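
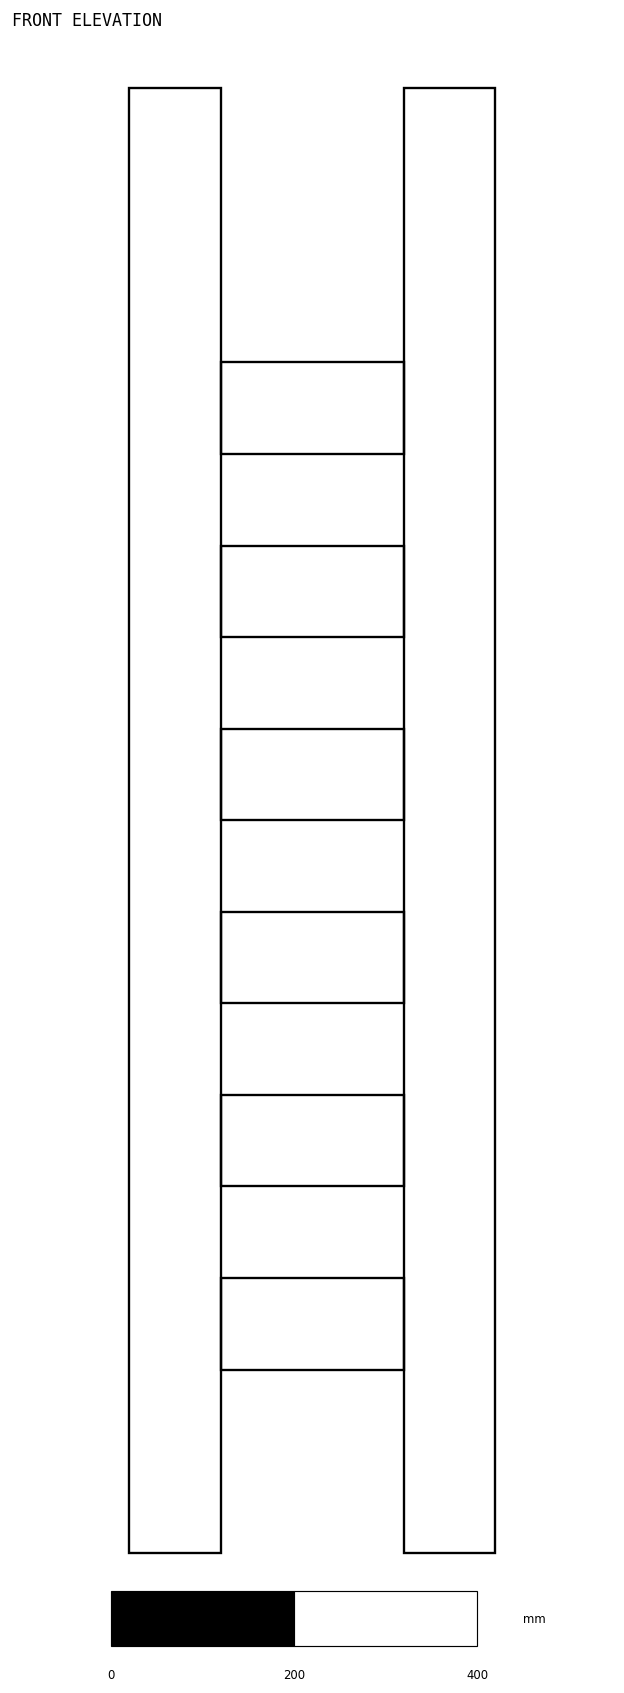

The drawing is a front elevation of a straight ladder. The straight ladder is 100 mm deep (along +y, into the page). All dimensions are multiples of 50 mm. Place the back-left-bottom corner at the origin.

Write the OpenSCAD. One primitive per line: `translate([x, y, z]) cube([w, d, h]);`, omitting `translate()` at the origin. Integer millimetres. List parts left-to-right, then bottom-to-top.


cube([100, 100, 1600]);
translate([100, 0, 200]) cube([200, 100, 100]);
translate([100, 0, 400]) cube([200, 100, 100]);
translate([100, 0, 600]) cube([200, 100, 100]);
translate([100, 0, 800]) cube([200, 100, 100]);
translate([100, 0, 1000]) cube([200, 100, 100]);
translate([100, 0, 1200]) cube([200, 100, 100]);
translate([300, 0, 0]) cube([100, 100, 1600]);


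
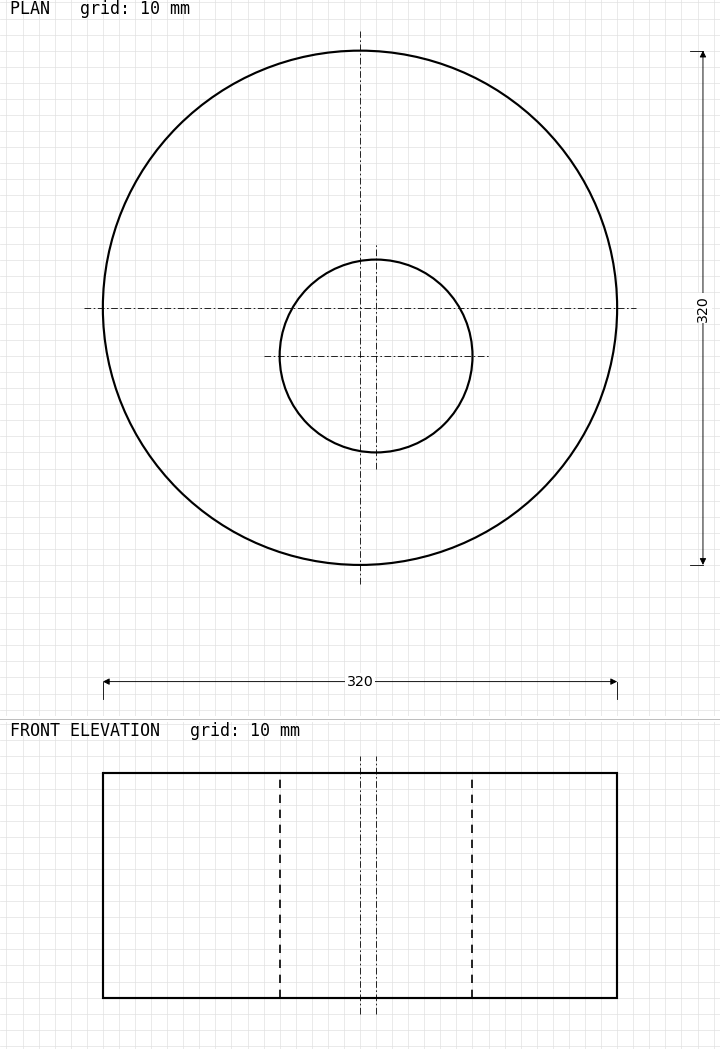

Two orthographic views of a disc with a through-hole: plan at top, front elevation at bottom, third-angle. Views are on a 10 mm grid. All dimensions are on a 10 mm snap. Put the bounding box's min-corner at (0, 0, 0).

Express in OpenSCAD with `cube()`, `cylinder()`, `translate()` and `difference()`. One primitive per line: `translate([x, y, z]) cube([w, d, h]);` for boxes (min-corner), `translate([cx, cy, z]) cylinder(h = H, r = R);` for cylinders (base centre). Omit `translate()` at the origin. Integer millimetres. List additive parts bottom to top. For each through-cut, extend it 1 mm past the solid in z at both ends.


difference() {
  translate([160, 160, 0]) cylinder(h = 140, r = 160);
  translate([170, 130, -1]) cylinder(h = 142, r = 60);
}


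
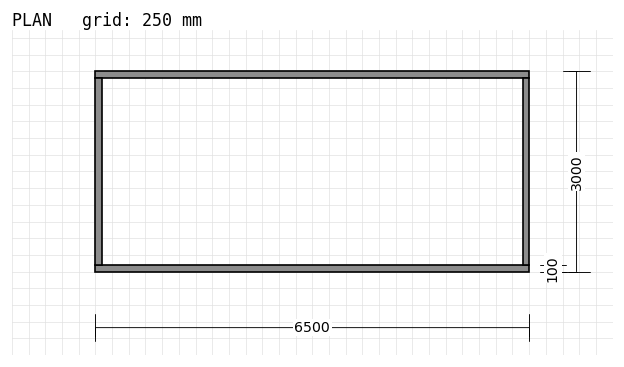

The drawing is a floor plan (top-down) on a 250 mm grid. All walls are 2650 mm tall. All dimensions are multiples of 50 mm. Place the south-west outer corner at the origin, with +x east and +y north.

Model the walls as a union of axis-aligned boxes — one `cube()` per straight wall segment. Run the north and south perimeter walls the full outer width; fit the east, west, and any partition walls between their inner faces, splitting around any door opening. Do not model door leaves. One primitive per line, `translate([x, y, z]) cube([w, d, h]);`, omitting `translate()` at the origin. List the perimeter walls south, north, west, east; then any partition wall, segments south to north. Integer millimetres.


cube([6500, 100, 2650]);
translate([0, 2900, 0]) cube([6500, 100, 2650]);
translate([0, 100, 0]) cube([100, 2800, 2650]);
translate([6400, 100, 0]) cube([100, 2800, 2650]);


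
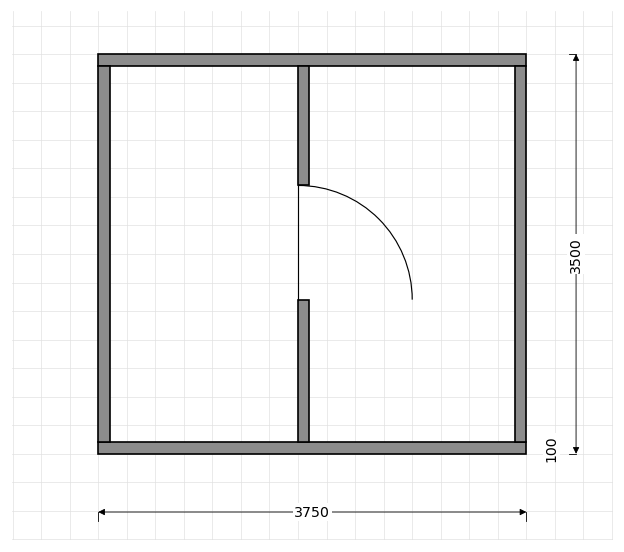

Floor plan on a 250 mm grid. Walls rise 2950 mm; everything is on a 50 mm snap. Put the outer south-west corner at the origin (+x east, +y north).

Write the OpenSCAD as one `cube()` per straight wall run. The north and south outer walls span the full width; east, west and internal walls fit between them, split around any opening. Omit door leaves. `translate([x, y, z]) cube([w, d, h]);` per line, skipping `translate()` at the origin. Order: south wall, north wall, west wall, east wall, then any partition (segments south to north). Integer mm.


cube([3750, 100, 2950]);
translate([0, 3400, 0]) cube([3750, 100, 2950]);
translate([0, 100, 0]) cube([100, 3300, 2950]);
translate([3650, 100, 0]) cube([100, 3300, 2950]);
translate([1750, 100, 0]) cube([100, 1250, 2950]);
translate([1750, 2350, 0]) cube([100, 1050, 2950]);


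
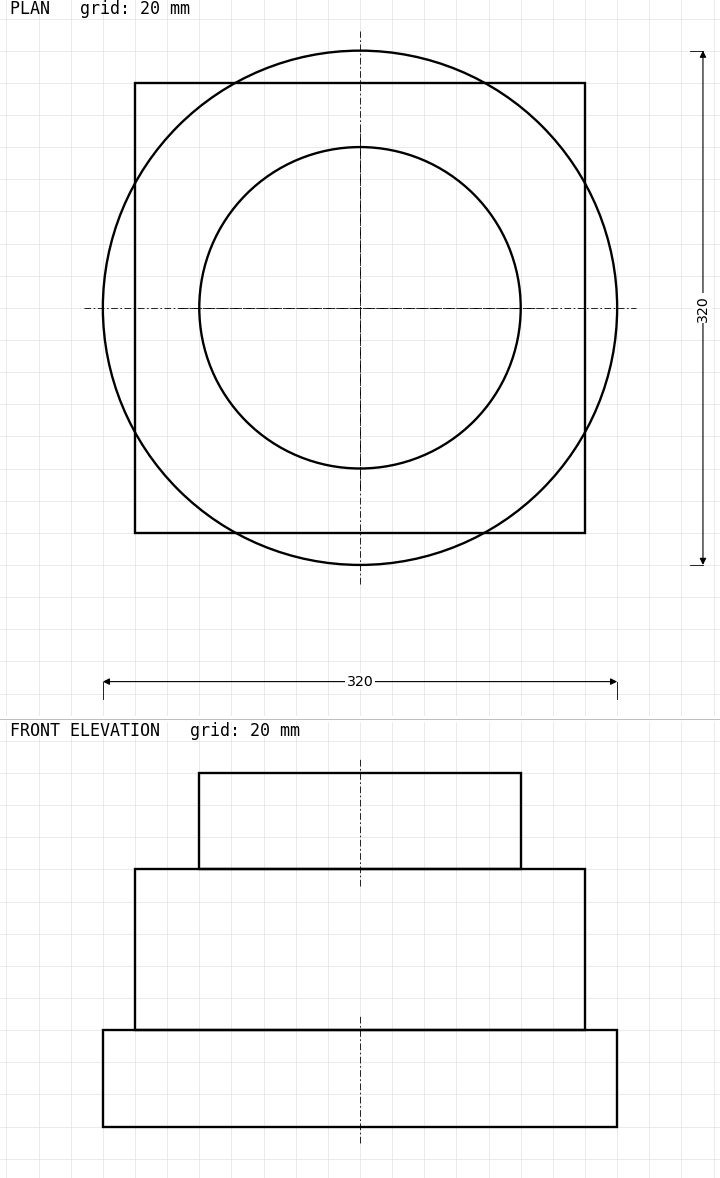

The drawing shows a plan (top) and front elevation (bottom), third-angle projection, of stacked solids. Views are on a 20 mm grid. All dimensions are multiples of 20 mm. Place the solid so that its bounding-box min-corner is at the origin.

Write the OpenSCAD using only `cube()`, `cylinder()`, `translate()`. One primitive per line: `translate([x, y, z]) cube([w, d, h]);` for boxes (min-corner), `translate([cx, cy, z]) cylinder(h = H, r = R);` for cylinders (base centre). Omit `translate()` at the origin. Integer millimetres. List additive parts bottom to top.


translate([160, 160, 0]) cylinder(h = 60, r = 160);
translate([20, 20, 60]) cube([280, 280, 100]);
translate([160, 160, 160]) cylinder(h = 60, r = 100);


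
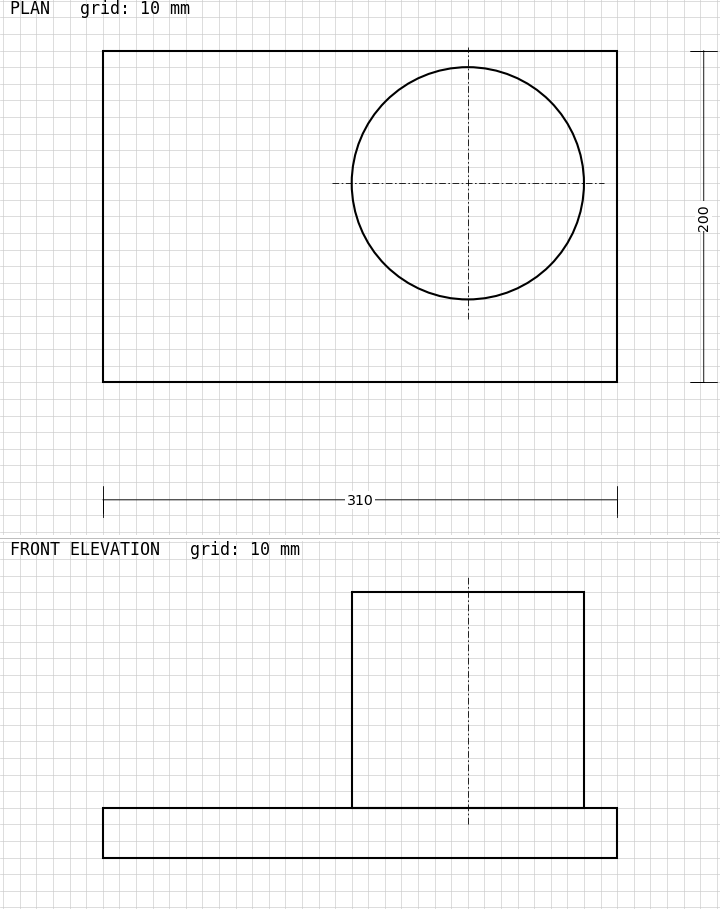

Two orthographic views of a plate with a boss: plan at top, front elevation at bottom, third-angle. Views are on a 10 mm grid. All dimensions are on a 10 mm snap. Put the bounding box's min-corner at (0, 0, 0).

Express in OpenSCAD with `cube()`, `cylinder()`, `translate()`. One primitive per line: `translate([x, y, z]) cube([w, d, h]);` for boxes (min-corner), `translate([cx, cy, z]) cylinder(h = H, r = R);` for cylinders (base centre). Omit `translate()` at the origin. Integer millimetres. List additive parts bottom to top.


cube([310, 200, 30]);
translate([220, 120, 30]) cylinder(h = 130, r = 70);


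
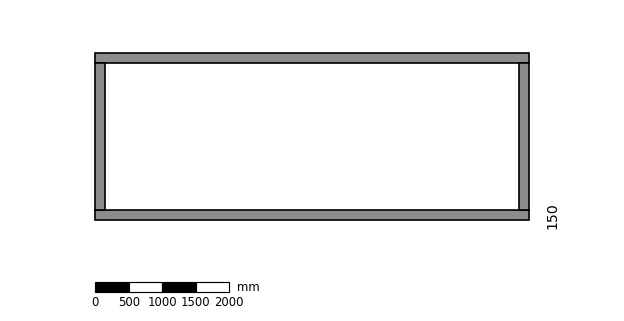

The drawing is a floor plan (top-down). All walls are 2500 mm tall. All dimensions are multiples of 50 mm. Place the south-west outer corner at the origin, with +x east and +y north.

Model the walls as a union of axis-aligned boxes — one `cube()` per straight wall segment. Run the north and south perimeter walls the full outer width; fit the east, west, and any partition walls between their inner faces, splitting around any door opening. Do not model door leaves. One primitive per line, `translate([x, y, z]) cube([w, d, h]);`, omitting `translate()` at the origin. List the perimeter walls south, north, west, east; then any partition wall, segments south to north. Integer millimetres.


cube([6500, 150, 2500]);
translate([0, 2350, 0]) cube([6500, 150, 2500]);
translate([0, 150, 0]) cube([150, 2200, 2500]);
translate([6350, 150, 0]) cube([150, 2200, 2500]);


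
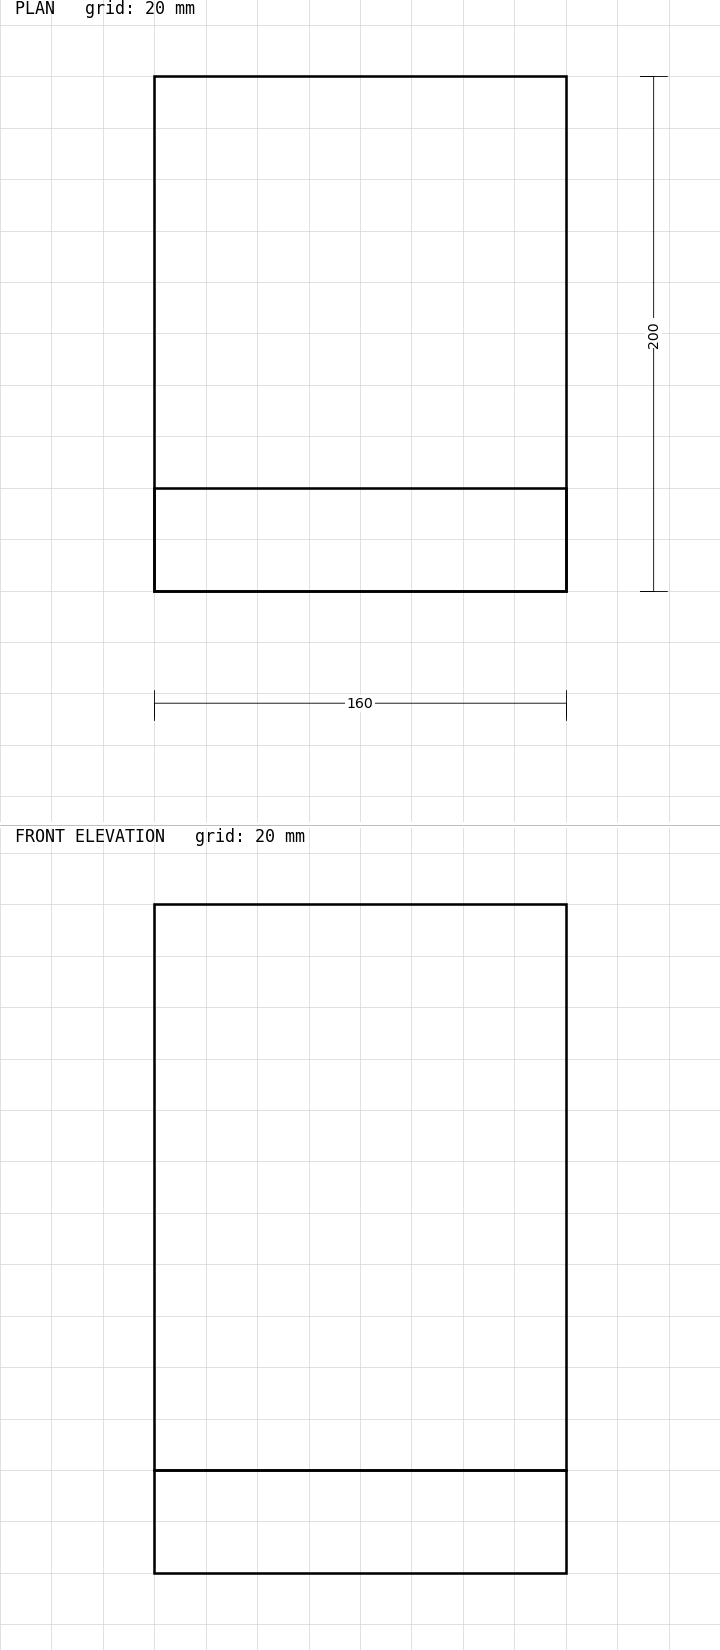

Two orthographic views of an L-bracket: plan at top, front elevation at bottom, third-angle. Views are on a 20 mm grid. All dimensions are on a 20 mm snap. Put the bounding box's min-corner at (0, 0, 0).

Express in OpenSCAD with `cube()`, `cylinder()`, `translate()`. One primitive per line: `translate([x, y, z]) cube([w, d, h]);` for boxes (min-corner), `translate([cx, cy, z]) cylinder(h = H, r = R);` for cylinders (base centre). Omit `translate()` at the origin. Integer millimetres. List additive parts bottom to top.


cube([160, 200, 40]);
translate([0, 0, 40]) cube([160, 40, 220]);


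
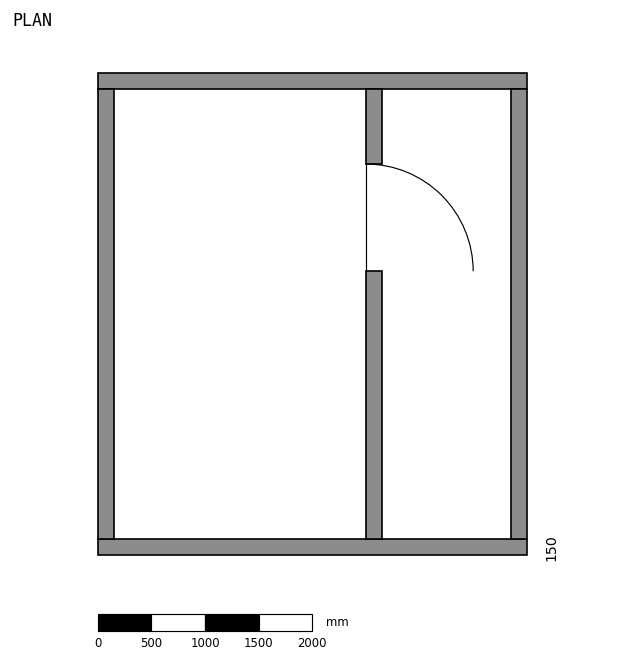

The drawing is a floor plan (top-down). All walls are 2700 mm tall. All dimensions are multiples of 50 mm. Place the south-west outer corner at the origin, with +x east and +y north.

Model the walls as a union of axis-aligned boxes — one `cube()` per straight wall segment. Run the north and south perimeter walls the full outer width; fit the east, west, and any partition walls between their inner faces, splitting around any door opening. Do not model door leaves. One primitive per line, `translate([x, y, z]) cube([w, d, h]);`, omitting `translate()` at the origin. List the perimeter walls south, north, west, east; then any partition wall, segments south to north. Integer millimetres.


cube([4000, 150, 2700]);
translate([0, 4350, 0]) cube([4000, 150, 2700]);
translate([0, 150, 0]) cube([150, 4200, 2700]);
translate([3850, 150, 0]) cube([150, 4200, 2700]);
translate([2500, 150, 0]) cube([150, 2500, 2700]);
translate([2500, 3650, 0]) cube([150, 700, 2700]);


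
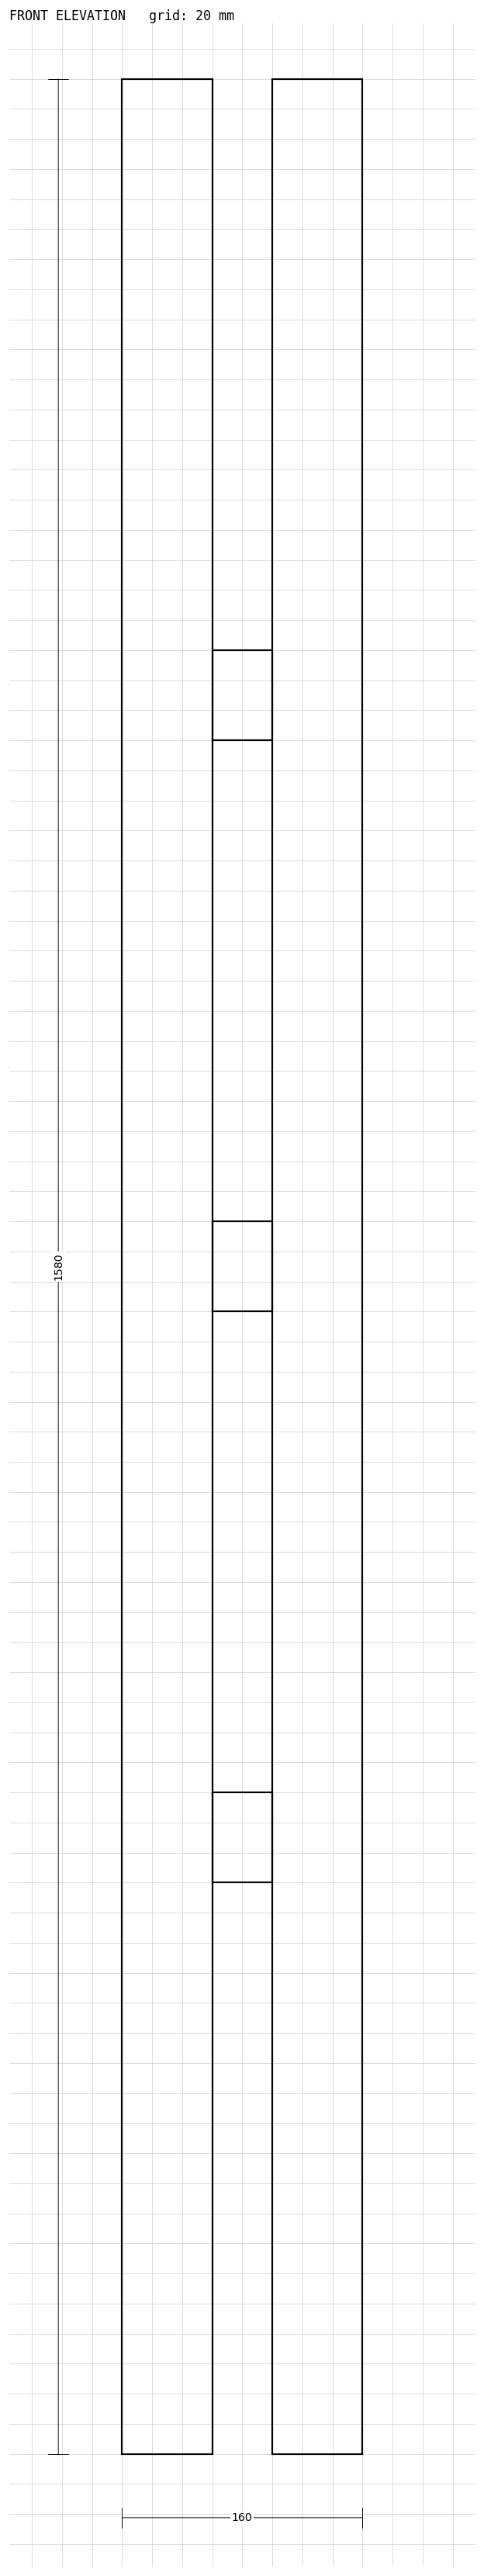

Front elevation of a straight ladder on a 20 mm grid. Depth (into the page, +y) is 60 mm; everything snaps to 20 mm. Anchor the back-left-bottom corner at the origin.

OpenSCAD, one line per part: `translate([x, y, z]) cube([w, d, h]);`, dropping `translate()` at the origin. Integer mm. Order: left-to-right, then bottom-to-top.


cube([60, 60, 1580]);
translate([60, 0, 380]) cube([40, 60, 60]);
translate([60, 0, 760]) cube([40, 60, 60]);
translate([60, 0, 1140]) cube([40, 60, 60]);
translate([100, 0, 0]) cube([60, 60, 1580]);


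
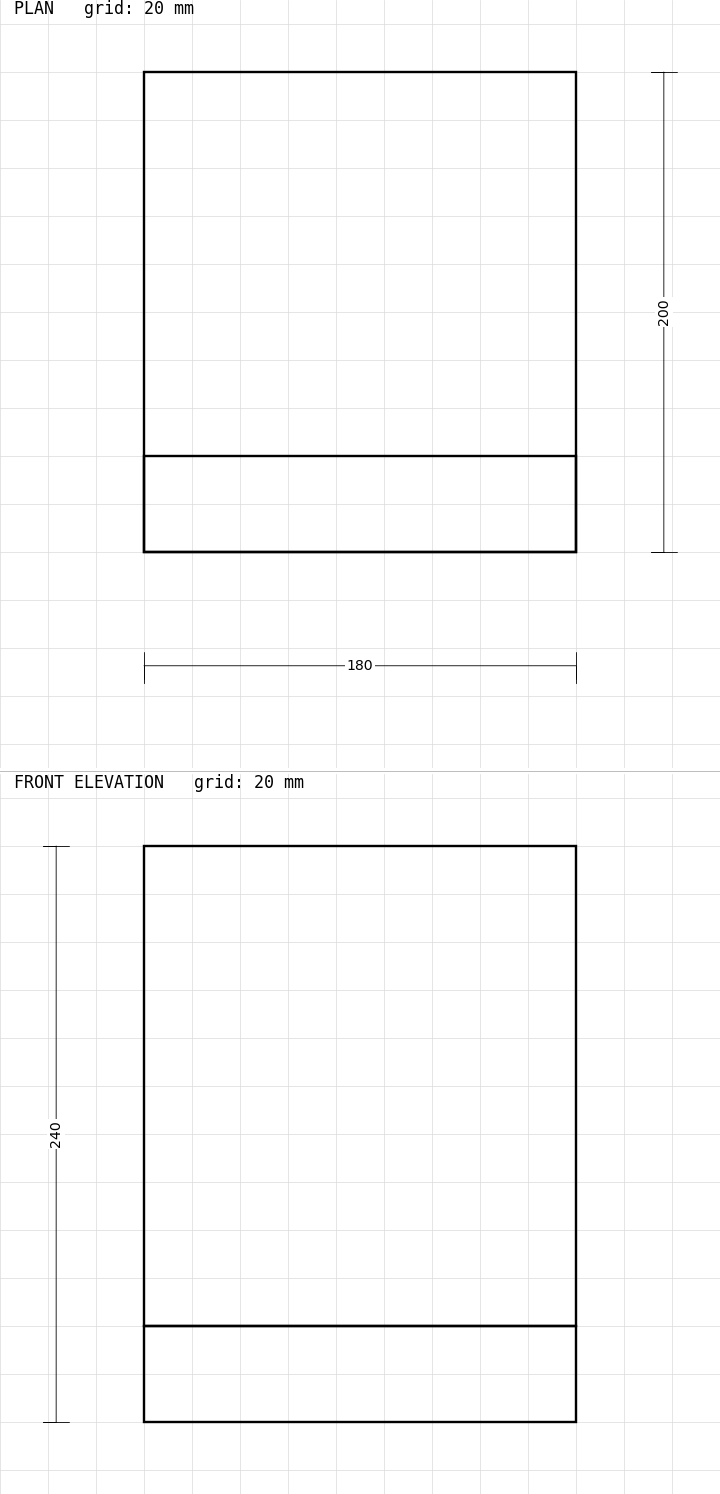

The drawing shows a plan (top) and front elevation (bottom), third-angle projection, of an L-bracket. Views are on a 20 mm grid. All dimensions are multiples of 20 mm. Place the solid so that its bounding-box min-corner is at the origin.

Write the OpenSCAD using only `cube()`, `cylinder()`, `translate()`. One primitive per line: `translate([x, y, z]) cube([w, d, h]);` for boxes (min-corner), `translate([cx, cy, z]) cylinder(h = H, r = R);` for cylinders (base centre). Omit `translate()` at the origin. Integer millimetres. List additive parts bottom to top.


cube([180, 200, 40]);
translate([0, 0, 40]) cube([180, 40, 200]);


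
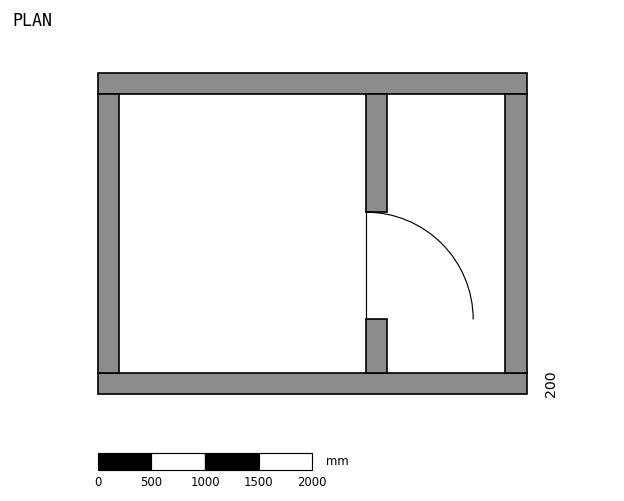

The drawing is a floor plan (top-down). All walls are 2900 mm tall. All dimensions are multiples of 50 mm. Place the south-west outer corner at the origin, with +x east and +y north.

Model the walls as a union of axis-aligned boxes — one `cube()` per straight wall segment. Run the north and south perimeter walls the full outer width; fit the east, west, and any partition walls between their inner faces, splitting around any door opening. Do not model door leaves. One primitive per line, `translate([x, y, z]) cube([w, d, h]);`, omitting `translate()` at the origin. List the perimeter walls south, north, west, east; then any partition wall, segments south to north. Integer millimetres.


cube([4000, 200, 2900]);
translate([0, 2800, 0]) cube([4000, 200, 2900]);
translate([0, 200, 0]) cube([200, 2600, 2900]);
translate([3800, 200, 0]) cube([200, 2600, 2900]);
translate([2500, 200, 0]) cube([200, 500, 2900]);
translate([2500, 1700, 0]) cube([200, 1100, 2900]);


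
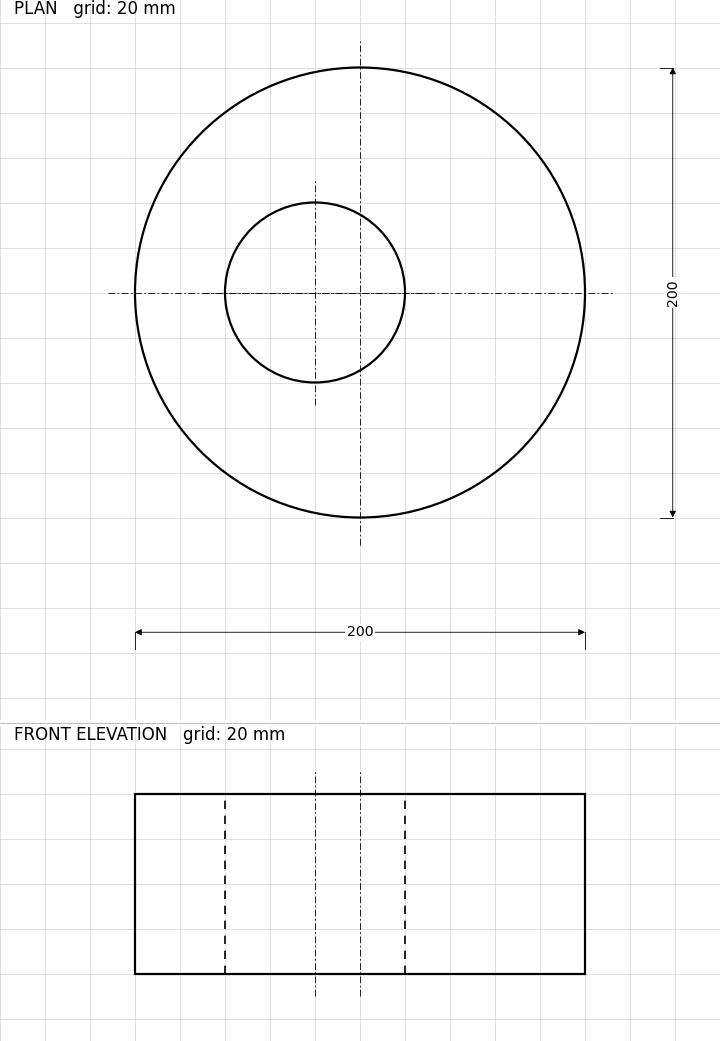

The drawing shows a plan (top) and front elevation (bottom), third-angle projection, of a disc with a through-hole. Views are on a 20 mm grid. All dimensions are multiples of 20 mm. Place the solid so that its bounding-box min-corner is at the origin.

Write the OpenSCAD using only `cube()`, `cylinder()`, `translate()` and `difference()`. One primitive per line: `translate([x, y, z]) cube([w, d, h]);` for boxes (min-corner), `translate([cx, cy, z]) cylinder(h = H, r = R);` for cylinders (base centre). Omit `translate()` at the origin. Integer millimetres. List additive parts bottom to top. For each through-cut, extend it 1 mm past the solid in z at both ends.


difference() {
  translate([100, 100, 0]) cylinder(h = 80, r = 100);
  translate([80, 100, -1]) cylinder(h = 82, r = 40);
}


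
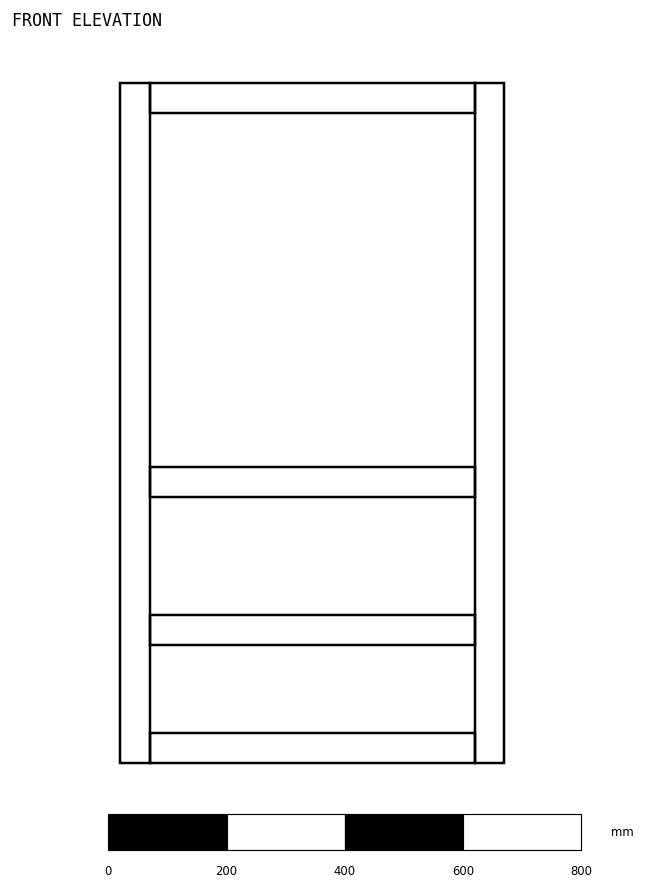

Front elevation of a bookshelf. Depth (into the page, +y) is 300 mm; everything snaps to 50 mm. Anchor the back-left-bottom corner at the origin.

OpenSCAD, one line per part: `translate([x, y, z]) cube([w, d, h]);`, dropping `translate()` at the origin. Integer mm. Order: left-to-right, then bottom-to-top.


cube([50, 300, 1150]);
translate([50, 0, 0]) cube([550, 300, 50]);
translate([50, 0, 200]) cube([550, 300, 50]);
translate([50, 0, 450]) cube([550, 300, 50]);
translate([50, 0, 1100]) cube([550, 300, 50]);
translate([600, 0, 0]) cube([50, 300, 1150]);


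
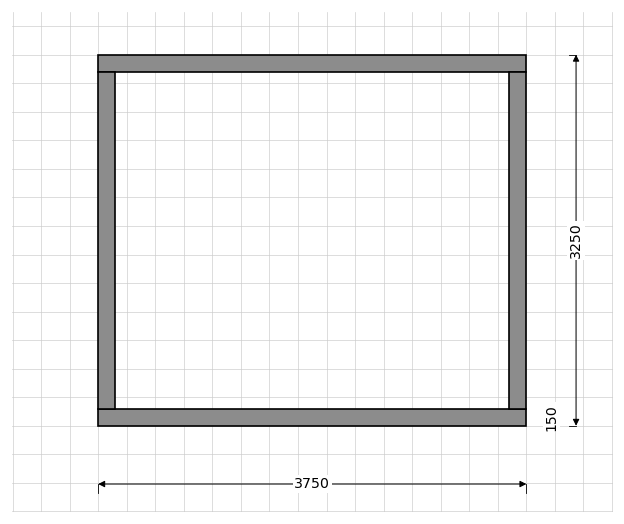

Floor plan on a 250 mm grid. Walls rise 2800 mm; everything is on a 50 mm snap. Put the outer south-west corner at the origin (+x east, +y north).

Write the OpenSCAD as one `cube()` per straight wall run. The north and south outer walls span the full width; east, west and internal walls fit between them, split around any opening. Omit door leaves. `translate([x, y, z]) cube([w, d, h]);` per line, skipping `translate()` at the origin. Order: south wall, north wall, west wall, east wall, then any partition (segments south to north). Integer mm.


cube([3750, 150, 2800]);
translate([0, 3100, 0]) cube([3750, 150, 2800]);
translate([0, 150, 0]) cube([150, 2950, 2800]);
translate([3600, 150, 0]) cube([150, 2950, 2800]);


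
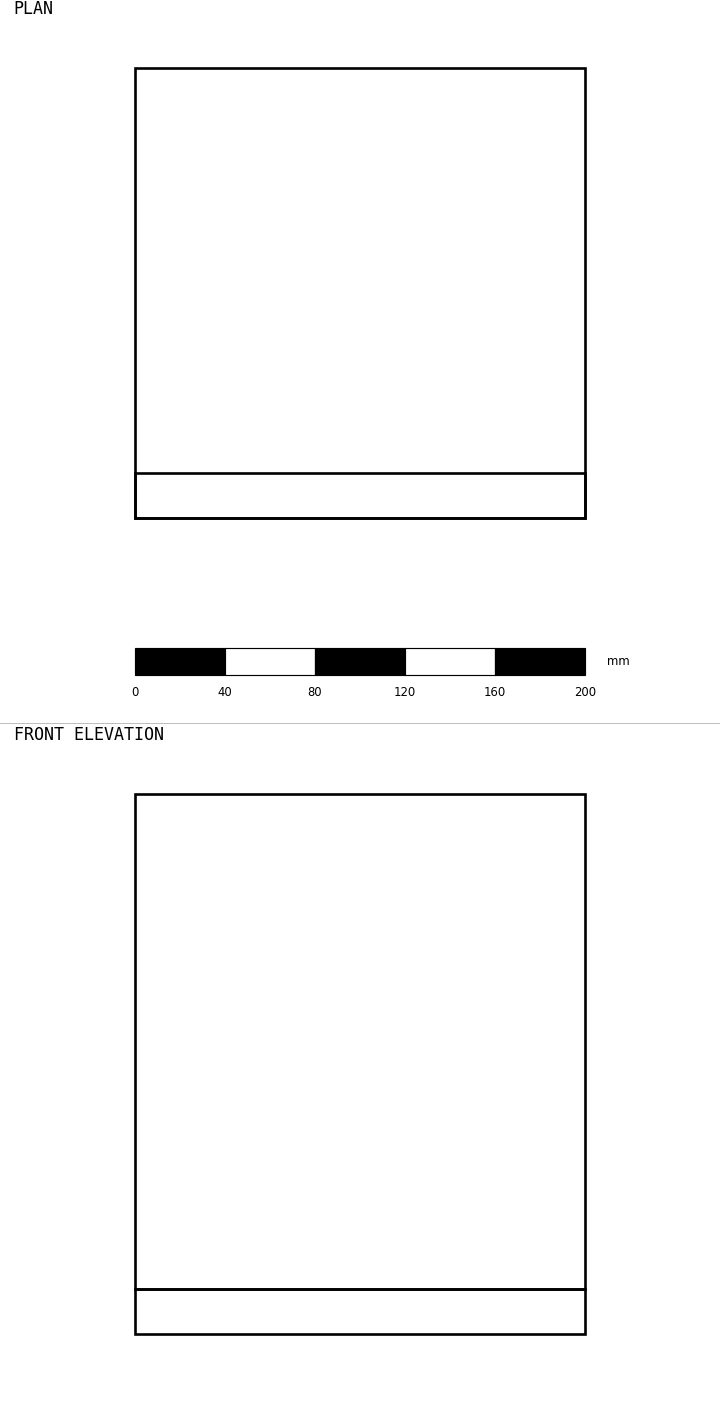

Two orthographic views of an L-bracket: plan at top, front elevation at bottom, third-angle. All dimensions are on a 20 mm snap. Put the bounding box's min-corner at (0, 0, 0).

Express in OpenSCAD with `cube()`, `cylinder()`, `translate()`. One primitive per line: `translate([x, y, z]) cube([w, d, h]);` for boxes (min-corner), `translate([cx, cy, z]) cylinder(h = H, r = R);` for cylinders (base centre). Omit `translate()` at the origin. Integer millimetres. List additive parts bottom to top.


cube([200, 200, 20]);
translate([0, 0, 20]) cube([200, 20, 220]);


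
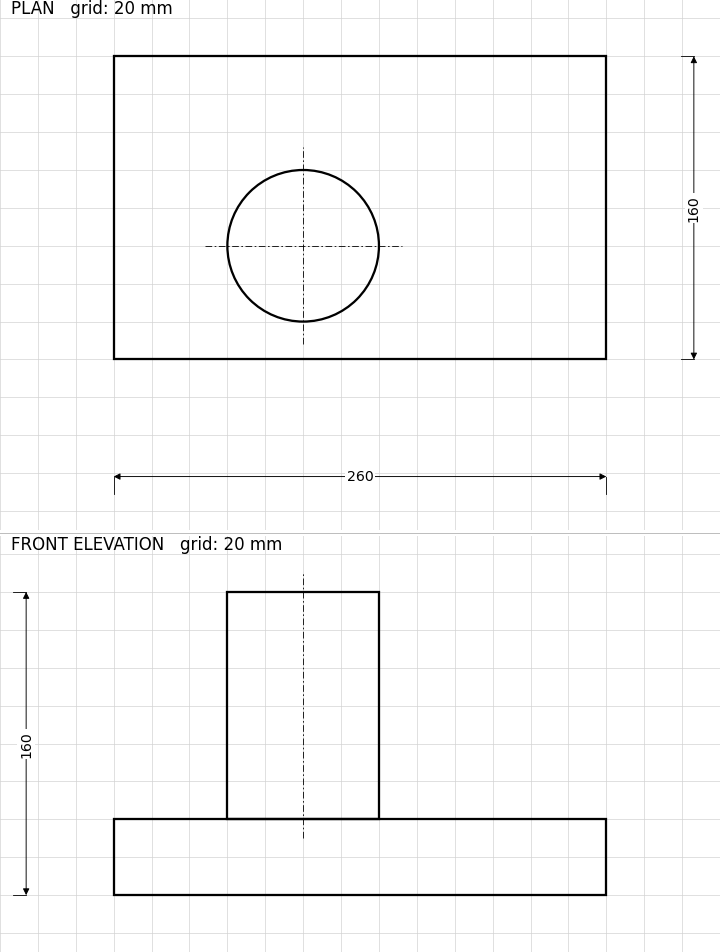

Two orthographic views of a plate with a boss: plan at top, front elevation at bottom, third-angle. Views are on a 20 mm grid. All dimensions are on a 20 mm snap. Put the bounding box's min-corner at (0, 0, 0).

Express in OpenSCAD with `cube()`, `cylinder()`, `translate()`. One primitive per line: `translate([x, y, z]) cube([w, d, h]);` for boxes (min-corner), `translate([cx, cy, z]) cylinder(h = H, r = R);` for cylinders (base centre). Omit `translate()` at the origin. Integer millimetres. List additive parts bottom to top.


cube([260, 160, 40]);
translate([100, 60, 40]) cylinder(h = 120, r = 40);


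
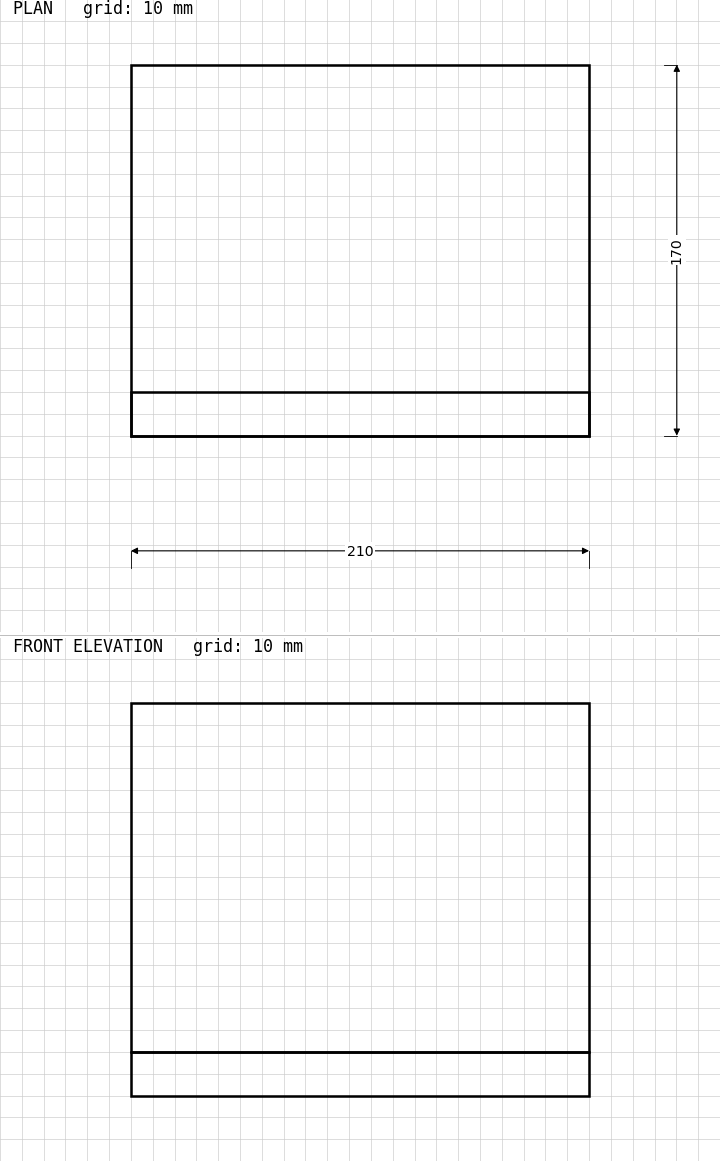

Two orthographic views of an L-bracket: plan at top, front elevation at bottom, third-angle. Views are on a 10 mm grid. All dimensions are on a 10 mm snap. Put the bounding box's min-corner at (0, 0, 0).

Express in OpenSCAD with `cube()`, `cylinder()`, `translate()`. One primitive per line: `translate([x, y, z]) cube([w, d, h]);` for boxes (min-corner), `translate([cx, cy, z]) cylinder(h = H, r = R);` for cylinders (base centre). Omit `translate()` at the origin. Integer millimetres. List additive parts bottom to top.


cube([210, 170, 20]);
translate([0, 0, 20]) cube([210, 20, 160]);


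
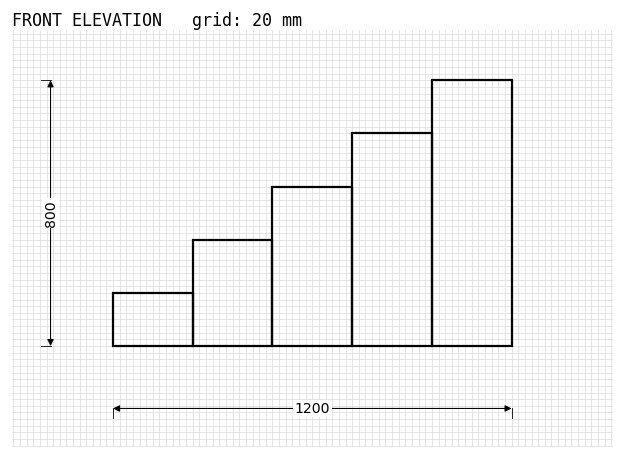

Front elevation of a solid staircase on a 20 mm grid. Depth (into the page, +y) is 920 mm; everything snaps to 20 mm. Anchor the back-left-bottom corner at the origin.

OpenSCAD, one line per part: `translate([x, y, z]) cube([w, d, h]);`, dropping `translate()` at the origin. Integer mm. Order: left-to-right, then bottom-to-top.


cube([240, 920, 160]);
translate([240, 0, 0]) cube([240, 920, 320]);
translate([480, 0, 0]) cube([240, 920, 480]);
translate([720, 0, 0]) cube([240, 920, 640]);
translate([960, 0, 0]) cube([240, 920, 800]);


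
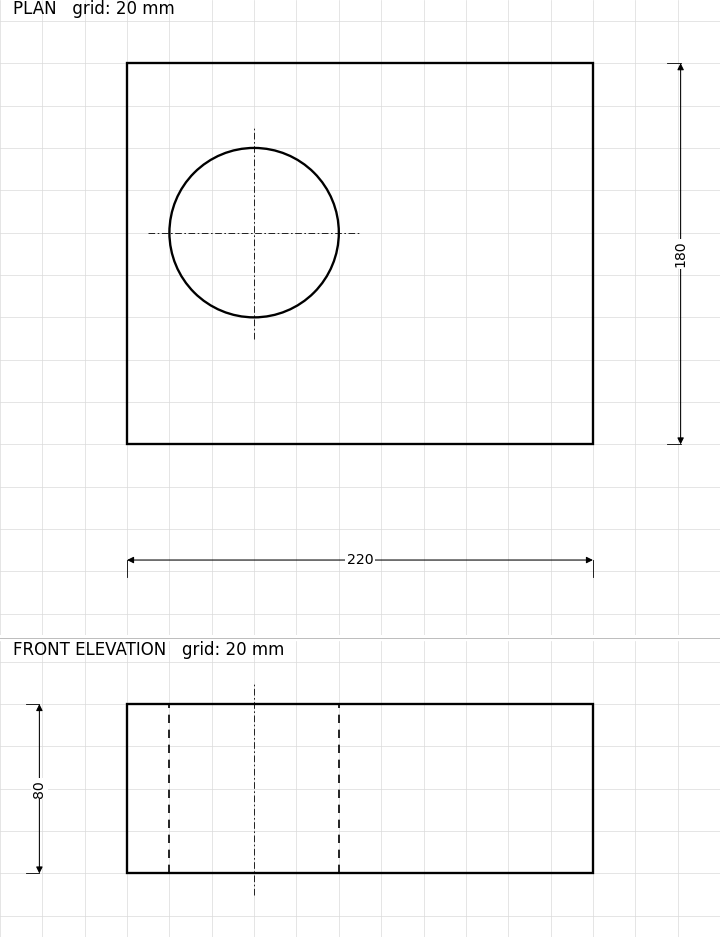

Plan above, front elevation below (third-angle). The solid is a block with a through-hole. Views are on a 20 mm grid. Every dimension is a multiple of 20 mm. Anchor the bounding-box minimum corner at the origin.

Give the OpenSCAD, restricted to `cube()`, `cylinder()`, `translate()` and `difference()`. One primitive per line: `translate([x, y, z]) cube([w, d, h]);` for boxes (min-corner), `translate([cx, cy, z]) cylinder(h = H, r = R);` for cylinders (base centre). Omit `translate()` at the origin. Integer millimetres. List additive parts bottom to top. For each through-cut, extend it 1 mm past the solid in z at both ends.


difference() {
  cube([220, 180, 80]);
  translate([60, 100, -1]) cylinder(h = 82, r = 40);
}


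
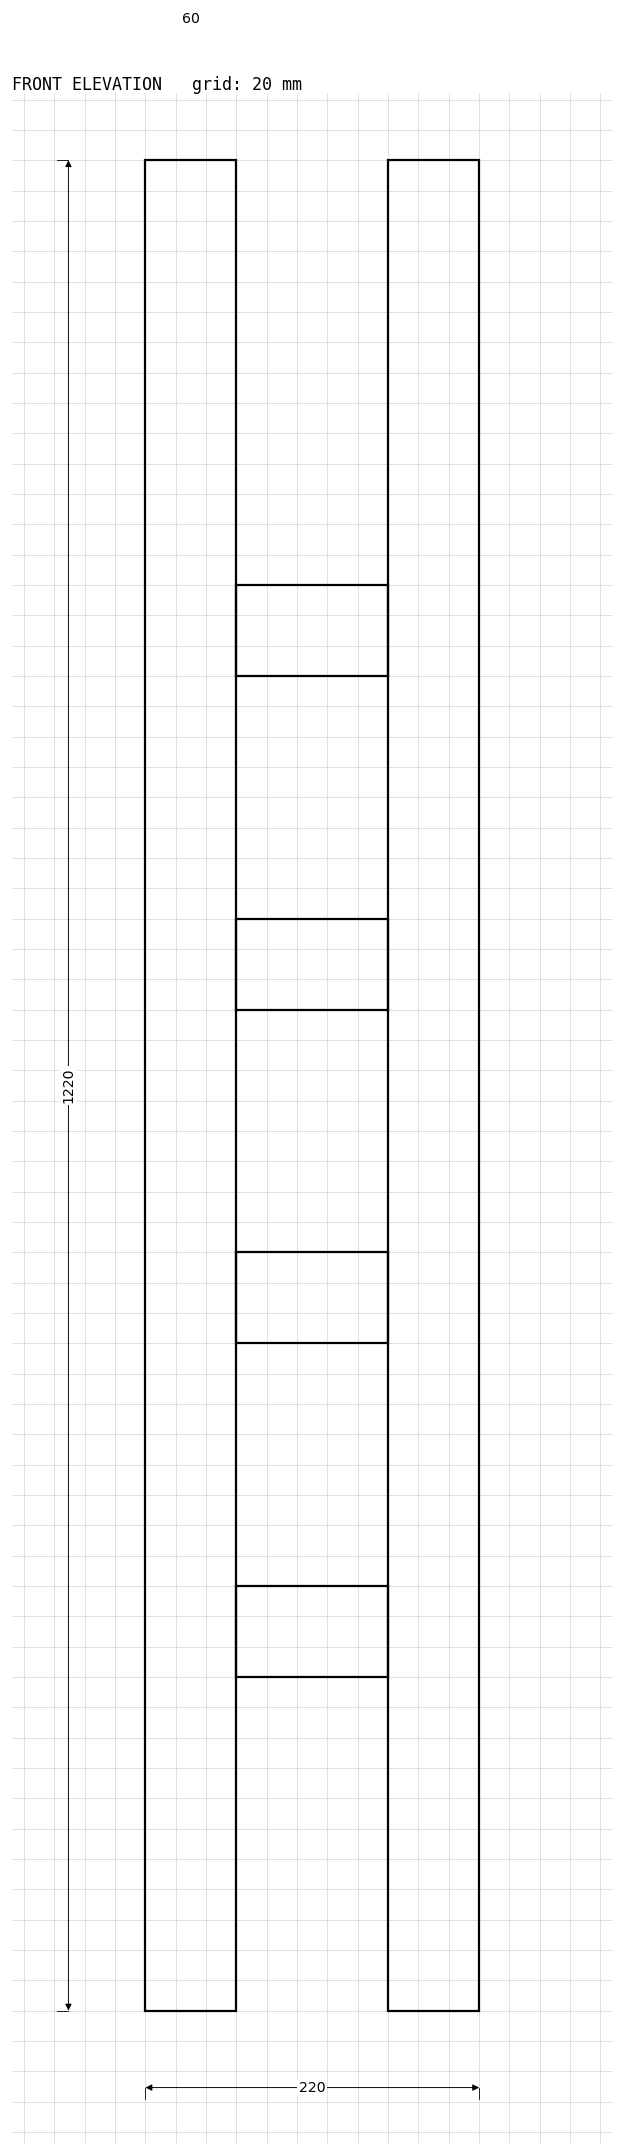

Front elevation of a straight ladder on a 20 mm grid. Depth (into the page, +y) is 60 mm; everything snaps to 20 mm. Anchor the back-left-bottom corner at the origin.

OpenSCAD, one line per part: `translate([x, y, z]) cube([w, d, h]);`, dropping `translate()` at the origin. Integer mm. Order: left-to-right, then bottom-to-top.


cube([60, 60, 1220]);
translate([60, 0, 220]) cube([100, 60, 60]);
translate([60, 0, 440]) cube([100, 60, 60]);
translate([60, 0, 660]) cube([100, 60, 60]);
translate([60, 0, 880]) cube([100, 60, 60]);
translate([160, 0, 0]) cube([60, 60, 1220]);


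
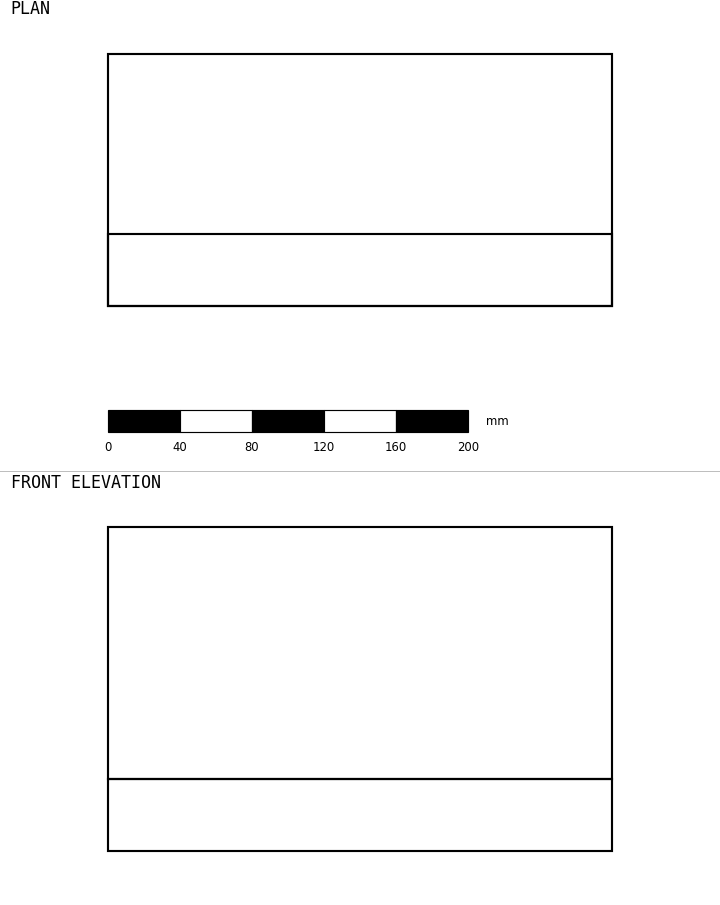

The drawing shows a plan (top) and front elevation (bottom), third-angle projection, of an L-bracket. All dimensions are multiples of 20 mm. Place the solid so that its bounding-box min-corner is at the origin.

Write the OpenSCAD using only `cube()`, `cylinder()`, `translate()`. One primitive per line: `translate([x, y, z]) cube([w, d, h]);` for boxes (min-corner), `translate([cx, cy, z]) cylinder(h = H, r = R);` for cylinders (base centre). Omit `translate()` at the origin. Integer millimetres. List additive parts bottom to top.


cube([280, 140, 40]);
translate([0, 0, 40]) cube([280, 40, 140]);


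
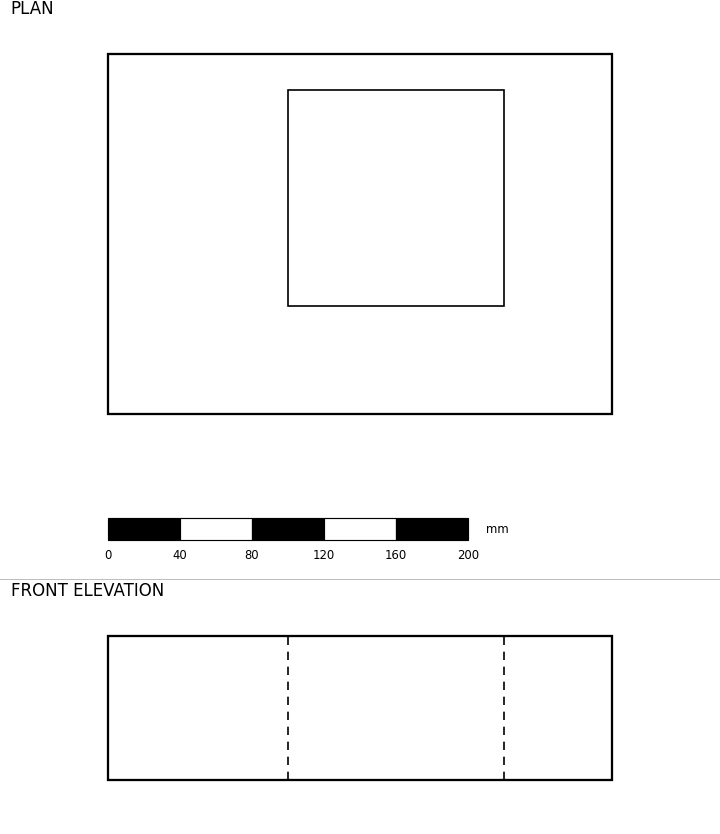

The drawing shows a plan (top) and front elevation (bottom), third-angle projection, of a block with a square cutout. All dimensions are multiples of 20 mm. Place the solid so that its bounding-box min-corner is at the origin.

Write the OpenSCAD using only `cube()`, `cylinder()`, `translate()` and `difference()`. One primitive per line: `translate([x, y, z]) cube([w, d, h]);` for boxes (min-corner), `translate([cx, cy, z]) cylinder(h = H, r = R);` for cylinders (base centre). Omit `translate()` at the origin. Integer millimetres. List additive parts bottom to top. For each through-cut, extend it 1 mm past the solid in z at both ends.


difference() {
  cube([280, 200, 80]);
  translate([100, 60, -1]) cube([120, 120, 82]);
}


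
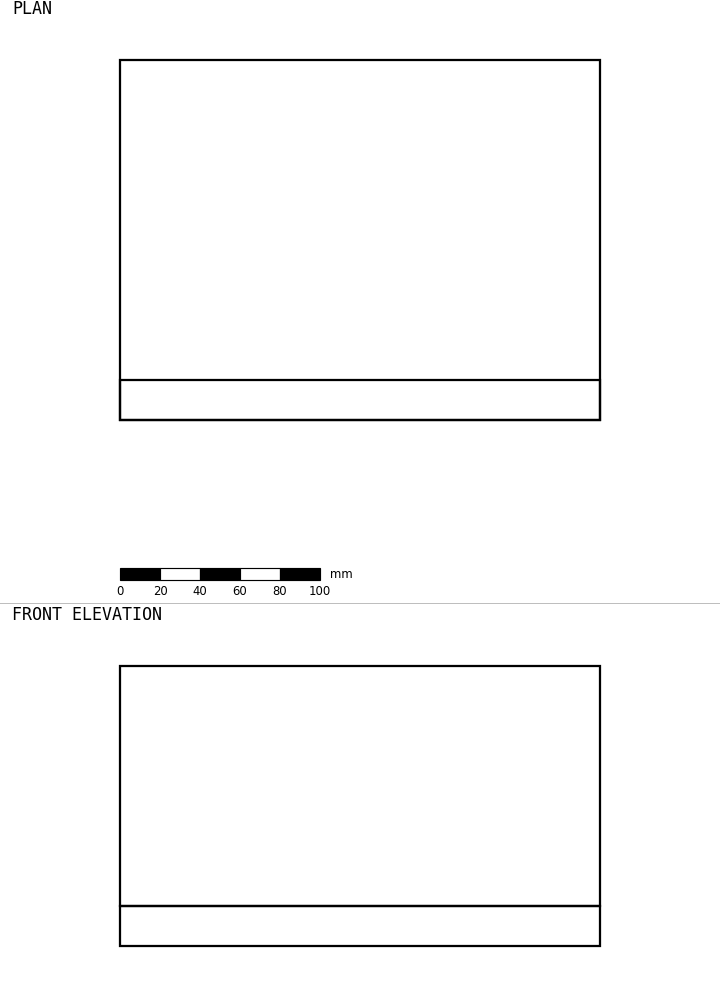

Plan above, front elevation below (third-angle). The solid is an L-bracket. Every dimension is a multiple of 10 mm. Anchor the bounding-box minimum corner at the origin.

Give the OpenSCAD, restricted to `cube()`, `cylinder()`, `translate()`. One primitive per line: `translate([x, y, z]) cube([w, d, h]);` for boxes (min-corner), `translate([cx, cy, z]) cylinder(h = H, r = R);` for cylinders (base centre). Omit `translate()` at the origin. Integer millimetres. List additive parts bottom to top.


cube([240, 180, 20]);
translate([0, 0, 20]) cube([240, 20, 120]);


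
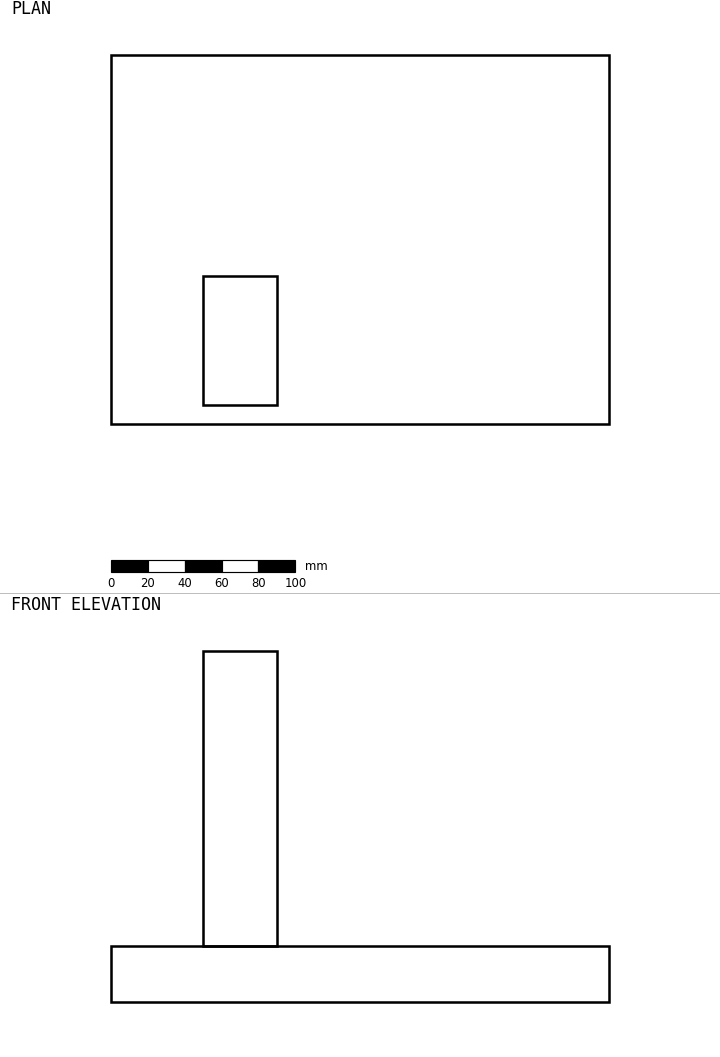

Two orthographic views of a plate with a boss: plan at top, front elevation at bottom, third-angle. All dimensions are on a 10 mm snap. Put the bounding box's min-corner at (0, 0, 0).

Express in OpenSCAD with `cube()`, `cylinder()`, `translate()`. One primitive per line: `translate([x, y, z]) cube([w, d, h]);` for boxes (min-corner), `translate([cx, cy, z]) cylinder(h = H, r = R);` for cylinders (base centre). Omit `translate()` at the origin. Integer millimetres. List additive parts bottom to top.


cube([270, 200, 30]);
translate([50, 10, 30]) cube([40, 70, 160]);


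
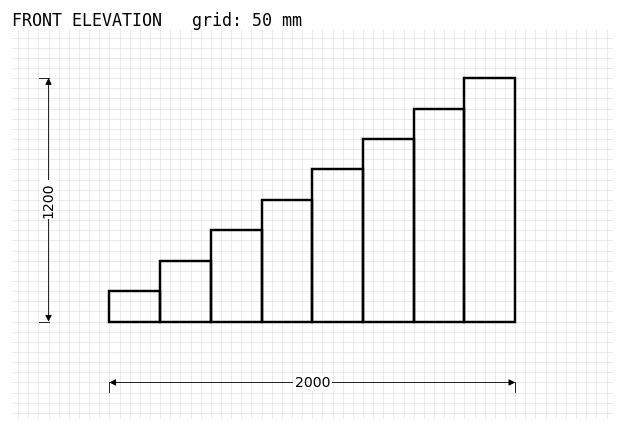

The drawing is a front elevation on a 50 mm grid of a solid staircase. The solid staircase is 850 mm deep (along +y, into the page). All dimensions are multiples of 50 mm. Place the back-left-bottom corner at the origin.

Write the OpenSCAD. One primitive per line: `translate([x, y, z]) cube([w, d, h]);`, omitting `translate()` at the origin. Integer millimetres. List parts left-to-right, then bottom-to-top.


cube([250, 850, 150]);
translate([250, 0, 0]) cube([250, 850, 300]);
translate([500, 0, 0]) cube([250, 850, 450]);
translate([750, 0, 0]) cube([250, 850, 600]);
translate([1000, 0, 0]) cube([250, 850, 750]);
translate([1250, 0, 0]) cube([250, 850, 900]);
translate([1500, 0, 0]) cube([250, 850, 1050]);
translate([1750, 0, 0]) cube([250, 850, 1200]);


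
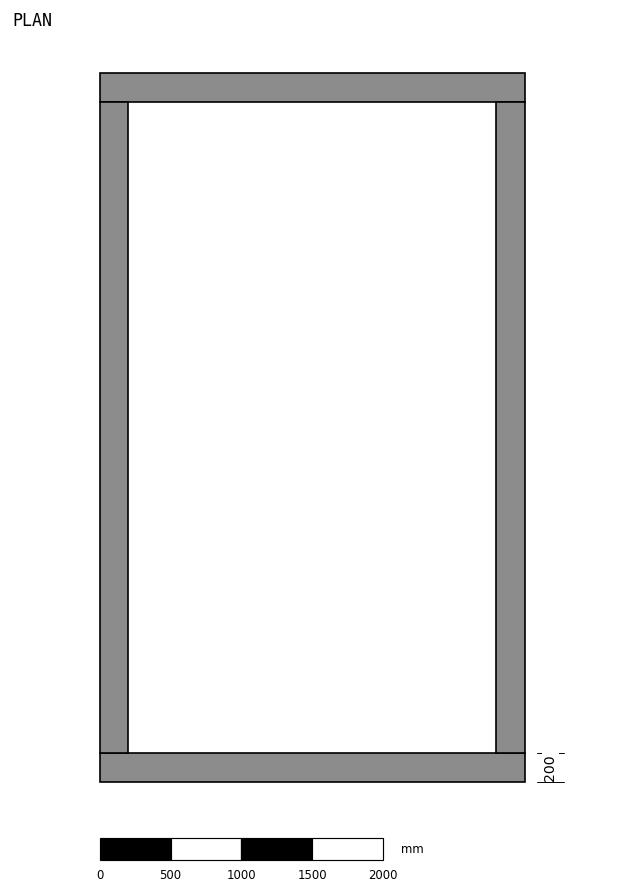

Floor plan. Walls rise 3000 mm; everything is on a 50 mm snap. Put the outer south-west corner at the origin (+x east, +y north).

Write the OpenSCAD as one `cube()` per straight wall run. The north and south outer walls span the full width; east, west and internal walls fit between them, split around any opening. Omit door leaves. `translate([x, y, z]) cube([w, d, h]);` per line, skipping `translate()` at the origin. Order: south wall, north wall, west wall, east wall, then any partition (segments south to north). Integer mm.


cube([3000, 200, 3000]);
translate([0, 4800, 0]) cube([3000, 200, 3000]);
translate([0, 200, 0]) cube([200, 4600, 3000]);
translate([2800, 200, 0]) cube([200, 4600, 3000]);


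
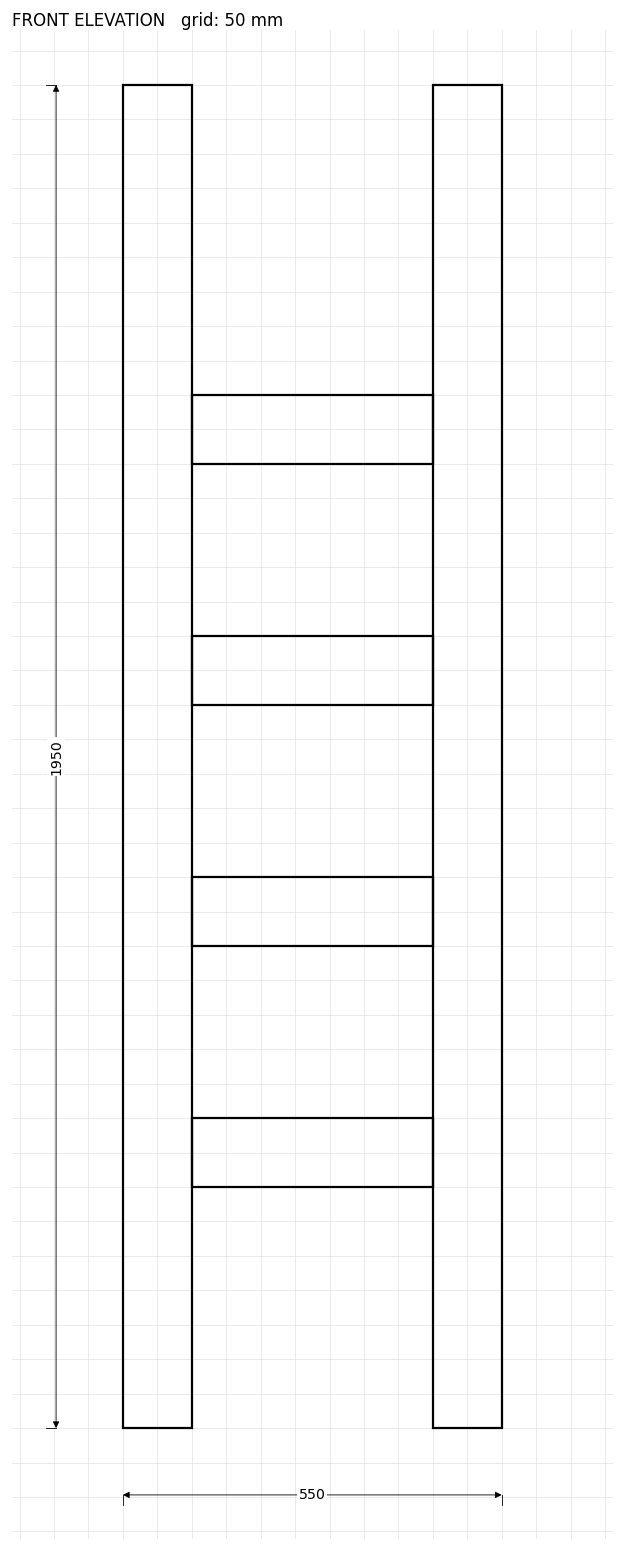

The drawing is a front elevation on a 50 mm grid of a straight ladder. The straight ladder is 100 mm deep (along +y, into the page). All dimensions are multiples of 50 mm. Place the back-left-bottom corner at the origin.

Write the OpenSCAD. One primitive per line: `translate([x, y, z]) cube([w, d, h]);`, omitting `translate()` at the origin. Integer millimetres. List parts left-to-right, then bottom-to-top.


cube([100, 100, 1950]);
translate([100, 0, 350]) cube([350, 100, 100]);
translate([100, 0, 700]) cube([350, 100, 100]);
translate([100, 0, 1050]) cube([350, 100, 100]);
translate([100, 0, 1400]) cube([350, 100, 100]);
translate([450, 0, 0]) cube([100, 100, 1950]);


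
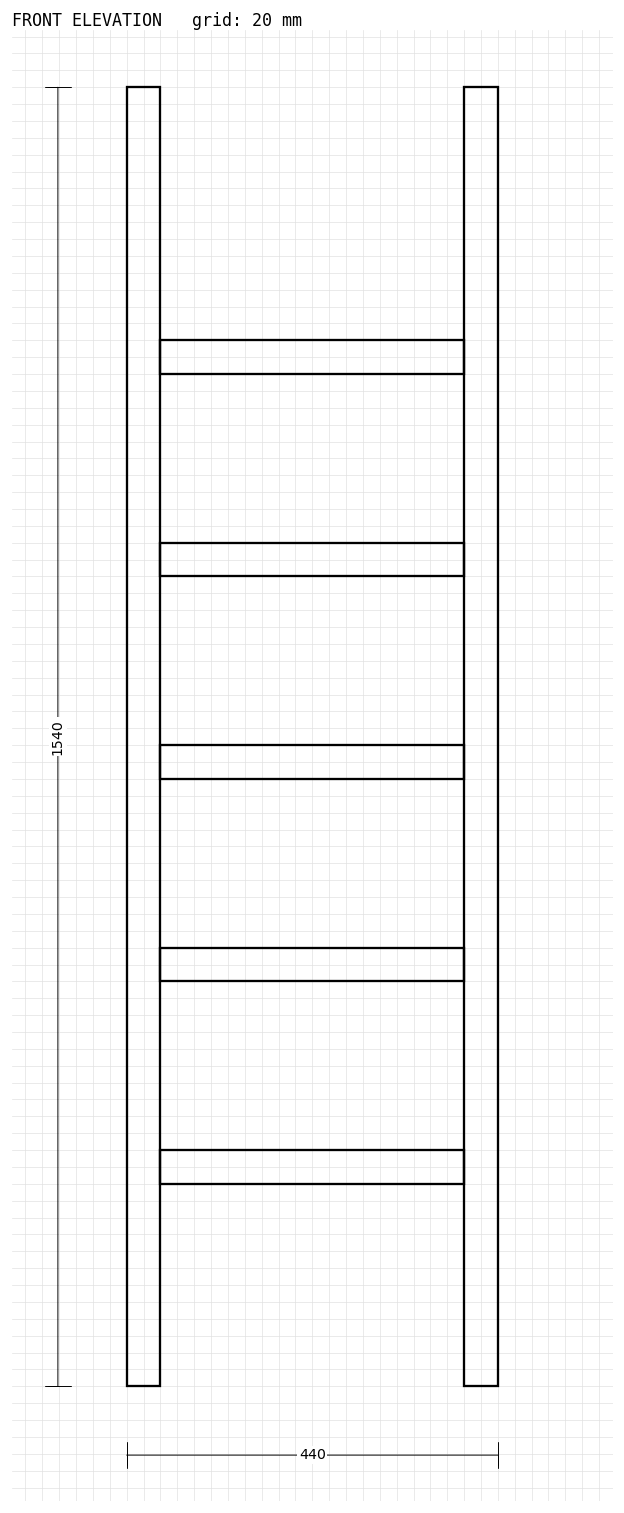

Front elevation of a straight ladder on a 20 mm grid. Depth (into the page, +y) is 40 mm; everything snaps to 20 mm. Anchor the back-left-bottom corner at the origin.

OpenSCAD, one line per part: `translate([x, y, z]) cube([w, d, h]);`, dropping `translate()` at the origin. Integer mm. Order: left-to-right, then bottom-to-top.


cube([40, 40, 1540]);
translate([40, 0, 240]) cube([360, 40, 40]);
translate([40, 0, 480]) cube([360, 40, 40]);
translate([40, 0, 720]) cube([360, 40, 40]);
translate([40, 0, 960]) cube([360, 40, 40]);
translate([40, 0, 1200]) cube([360, 40, 40]);
translate([400, 0, 0]) cube([40, 40, 1540]);


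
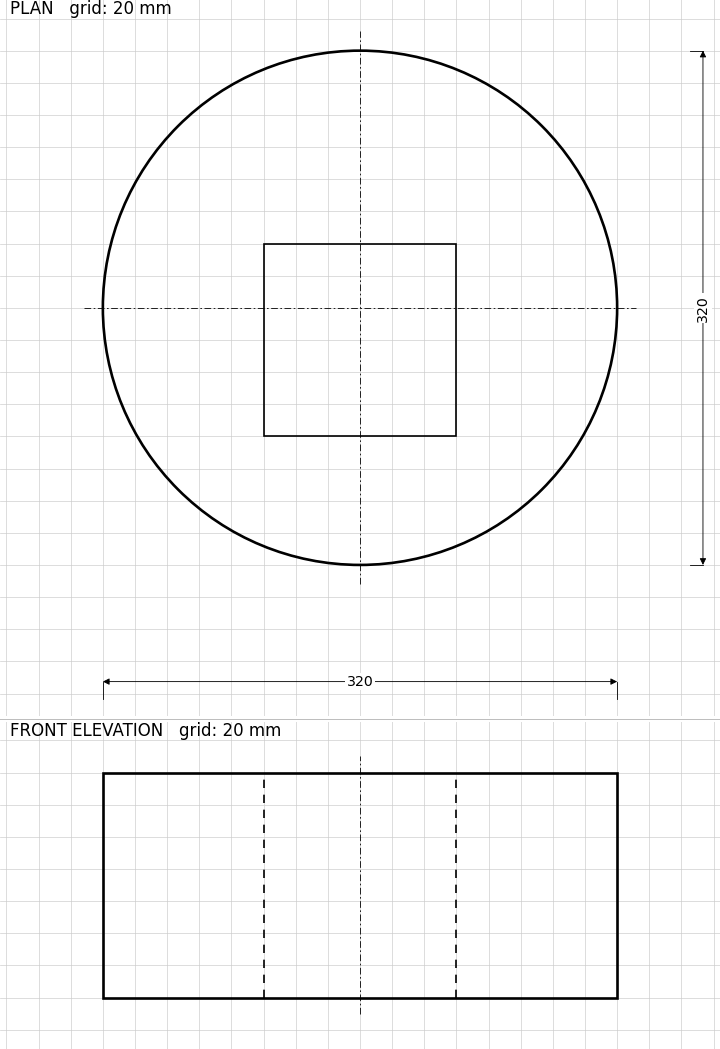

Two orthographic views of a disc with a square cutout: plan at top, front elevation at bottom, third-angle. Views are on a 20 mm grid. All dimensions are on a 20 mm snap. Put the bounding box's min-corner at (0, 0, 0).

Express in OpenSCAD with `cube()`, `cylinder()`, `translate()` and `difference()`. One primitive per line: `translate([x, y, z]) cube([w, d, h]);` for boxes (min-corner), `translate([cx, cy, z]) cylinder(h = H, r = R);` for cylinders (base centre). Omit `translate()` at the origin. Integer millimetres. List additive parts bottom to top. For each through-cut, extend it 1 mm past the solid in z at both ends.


difference() {
  translate([160, 160, 0]) cylinder(h = 140, r = 160);
  translate([100, 80, -1]) cube([120, 120, 142]);
}


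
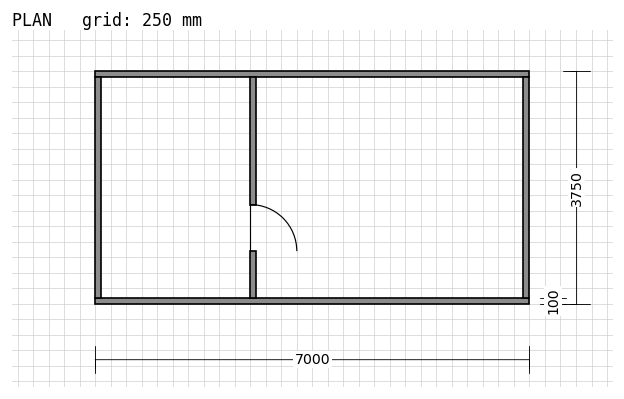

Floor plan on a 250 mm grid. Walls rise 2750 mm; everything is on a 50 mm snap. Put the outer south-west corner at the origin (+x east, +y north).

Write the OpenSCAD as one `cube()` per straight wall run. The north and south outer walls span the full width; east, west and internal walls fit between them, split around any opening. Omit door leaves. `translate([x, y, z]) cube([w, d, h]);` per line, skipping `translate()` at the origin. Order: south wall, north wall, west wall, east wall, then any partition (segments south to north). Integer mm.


cube([7000, 100, 2750]);
translate([0, 3650, 0]) cube([7000, 100, 2750]);
translate([0, 100, 0]) cube([100, 3550, 2750]);
translate([6900, 100, 0]) cube([100, 3550, 2750]);
translate([2500, 100, 0]) cube([100, 750, 2750]);
translate([2500, 1600, 0]) cube([100, 2050, 2750]);


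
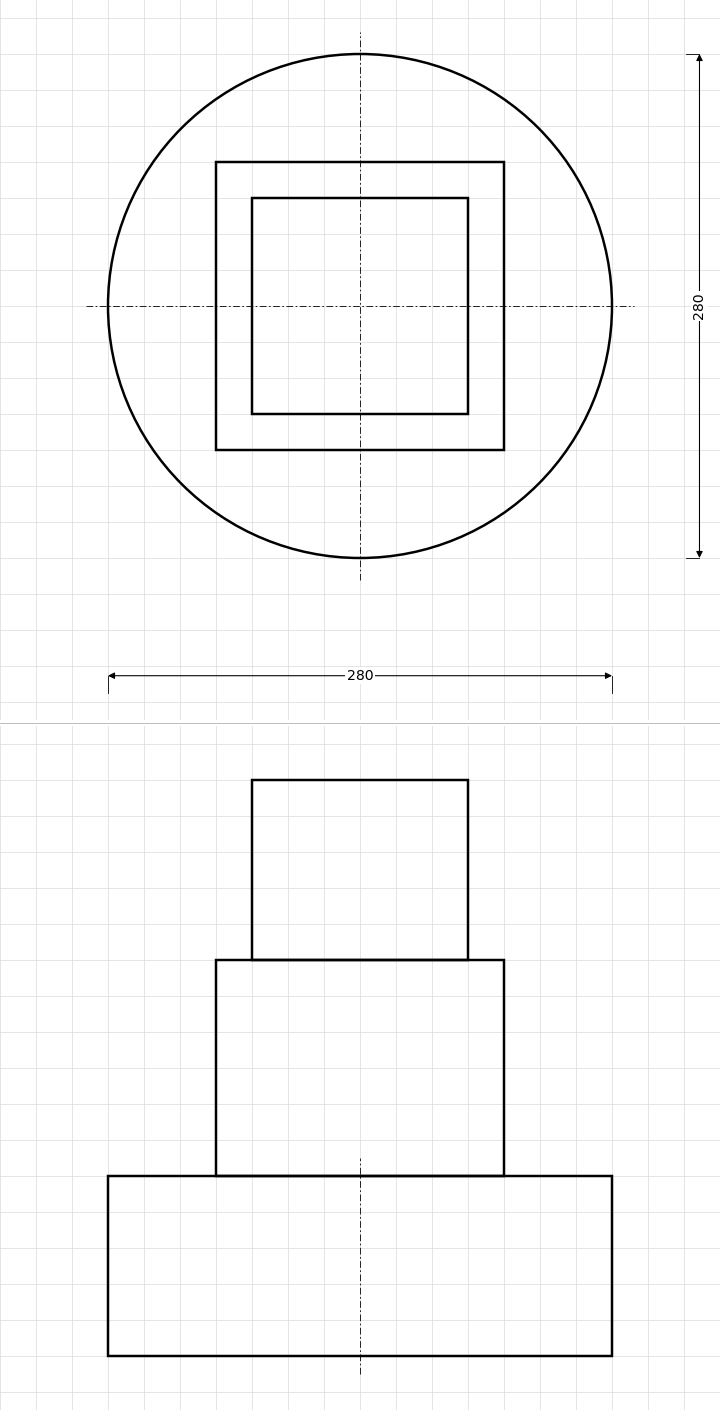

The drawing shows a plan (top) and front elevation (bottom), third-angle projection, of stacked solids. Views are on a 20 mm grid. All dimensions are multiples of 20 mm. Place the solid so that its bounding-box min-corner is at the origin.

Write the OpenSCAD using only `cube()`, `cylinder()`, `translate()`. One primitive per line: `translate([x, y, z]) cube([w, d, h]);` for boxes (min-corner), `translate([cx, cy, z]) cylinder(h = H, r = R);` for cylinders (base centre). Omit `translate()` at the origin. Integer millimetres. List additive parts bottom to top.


translate([140, 140, 0]) cylinder(h = 100, r = 140);
translate([60, 60, 100]) cube([160, 160, 120]);
translate([80, 80, 220]) cube([120, 120, 100]);


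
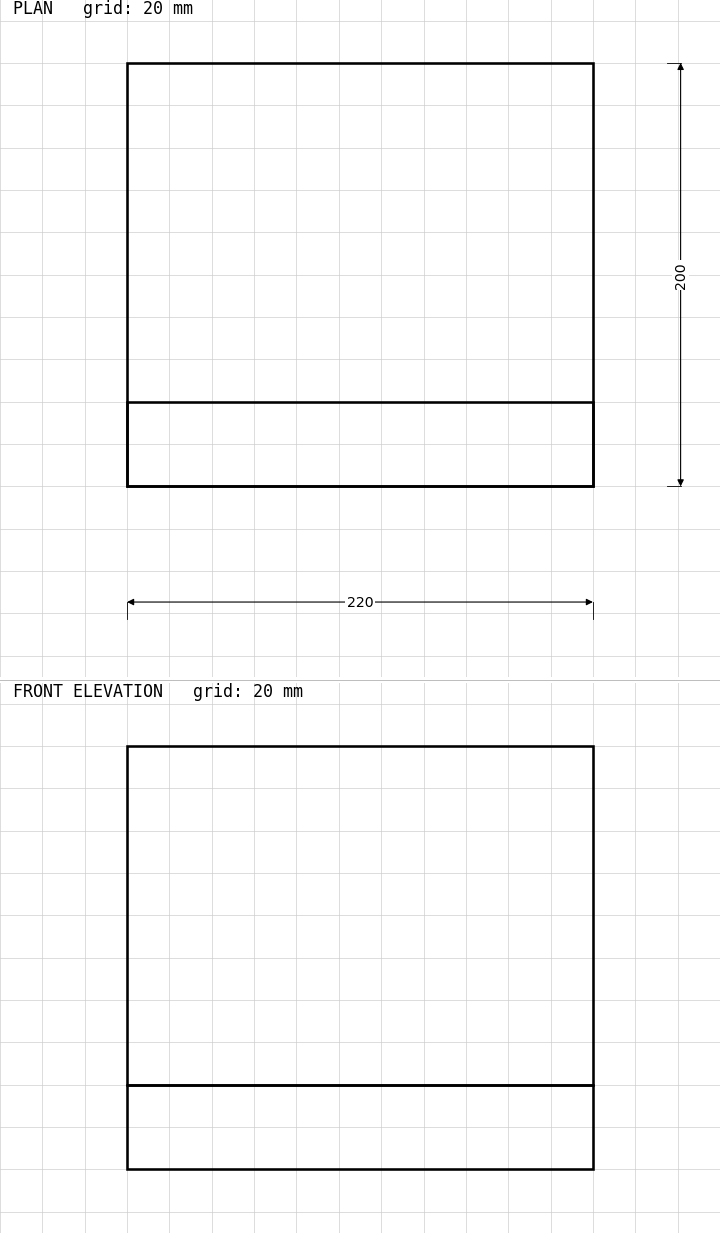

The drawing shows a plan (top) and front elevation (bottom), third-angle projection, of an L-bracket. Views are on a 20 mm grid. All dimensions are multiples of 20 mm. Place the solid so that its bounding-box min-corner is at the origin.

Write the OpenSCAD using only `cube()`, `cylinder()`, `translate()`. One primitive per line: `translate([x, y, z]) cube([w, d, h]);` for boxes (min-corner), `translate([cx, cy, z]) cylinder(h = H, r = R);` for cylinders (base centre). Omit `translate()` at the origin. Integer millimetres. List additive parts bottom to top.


cube([220, 200, 40]);
translate([0, 0, 40]) cube([220, 40, 160]);
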